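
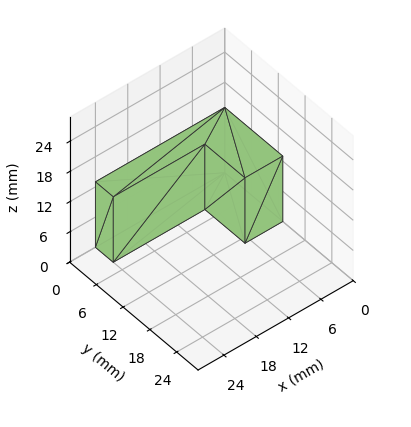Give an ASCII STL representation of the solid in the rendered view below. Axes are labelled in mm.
Reading the render: the shape is an L-shaped prism: outer 24 × 13 mm, arm thicknesses ≈ 4 mm (horizontal) and 7 mm (vertical), extruded 13 mm in z (dimensions read to the nearest mm from the axis ticks). For the STL, each face is triangulated and given an outward normal.

solid part
  facet normal 0.0000 0.0000 -1.0000
    outer loop
      vertex 24.00 4.00 0.00
      vertex 24.00 0.00 0.00
      vertex 0.00 0.00 0.00
    endloop
  endfacet
  facet normal 0.0000 0.0000 -1.0000
    outer loop
      vertex 7.00 4.00 0.00
      vertex 24.00 4.00 0.00
      vertex 0.00 0.00 0.00
    endloop
  endfacet
  facet normal 0.0000 0.0000 -1.0000
    outer loop
      vertex 7.00 13.00 0.00
      vertex 7.00 4.00 0.00
      vertex 0.00 0.00 0.00
    endloop
  endfacet
  facet normal 0.0000 0.0000 -1.0000
    outer loop
      vertex 0.00 13.00 0.00
      vertex 7.00 13.00 0.00
      vertex 0.00 0.00 0.00
    endloop
  endfacet
  facet normal 0.0000 0.0000 1.0000
    outer loop
      vertex 0.00 0.00 13.00
      vertex 24.00 0.00 13.00
      vertex 24.00 4.00 13.00
    endloop
  endfacet
  facet normal 0.0000 0.0000 1.0000
    outer loop
      vertex 0.00 0.00 13.00
      vertex 24.00 4.00 13.00
      vertex 7.00 4.00 13.00
    endloop
  endfacet
  facet normal 0.0000 0.0000 1.0000
    outer loop
      vertex 0.00 0.00 13.00
      vertex 7.00 4.00 13.00
      vertex 7.00 13.00 13.00
    endloop
  endfacet
  facet normal 0.0000 0.0000 1.0000
    outer loop
      vertex 0.00 0.00 13.00
      vertex 7.00 13.00 13.00
      vertex 0.00 13.00 13.00
    endloop
  endfacet
  facet normal 0.0000 -1.0000 0.0000
    outer loop
      vertex 0.00 0.00 0.00
      vertex 24.00 0.00 0.00
      vertex 24.00 0.00 13.00
    endloop
  endfacet
  facet normal 0.0000 -1.0000 0.0000
    outer loop
      vertex 0.00 0.00 0.00
      vertex 24.00 0.00 13.00
      vertex 0.00 0.00 13.00
    endloop
  endfacet
  facet normal 1.0000 0.0000 0.0000
    outer loop
      vertex 24.00 0.00 0.00
      vertex 24.00 4.00 0.00
      vertex 24.00 4.00 13.00
    endloop
  endfacet
  facet normal 1.0000 0.0000 0.0000
    outer loop
      vertex 24.00 0.00 0.00
      vertex 24.00 4.00 13.00
      vertex 24.00 0.00 13.00
    endloop
  endfacet
  facet normal 0.0000 1.0000 0.0000
    outer loop
      vertex 24.00 4.00 0.00
      vertex 7.00 4.00 0.00
      vertex 7.00 4.00 13.00
    endloop
  endfacet
  facet normal 0.0000 1.0000 0.0000
    outer loop
      vertex 24.00 4.00 0.00
      vertex 7.00 4.00 13.00
      vertex 24.00 4.00 13.00
    endloop
  endfacet
  facet normal 1.0000 0.0000 0.0000
    outer loop
      vertex 7.00 4.00 0.00
      vertex 7.00 13.00 0.00
      vertex 7.00 13.00 13.00
    endloop
  endfacet
  facet normal 1.0000 0.0000 0.0000
    outer loop
      vertex 7.00 4.00 0.00
      vertex 7.00 13.00 13.00
      vertex 7.00 4.00 13.00
    endloop
  endfacet
  facet normal 0.0000 1.0000 0.0000
    outer loop
      vertex 7.00 13.00 0.00
      vertex 0.00 13.00 0.00
      vertex 0.00 13.00 13.00
    endloop
  endfacet
  facet normal 0.0000 1.0000 0.0000
    outer loop
      vertex 7.00 13.00 0.00
      vertex 0.00 13.00 13.00
      vertex 7.00 13.00 13.00
    endloop
  endfacet
  facet normal -1.0000 0.0000 0.0000
    outer loop
      vertex 0.00 13.00 0.00
      vertex 0.00 0.00 0.00
      vertex 0.00 0.00 13.00
    endloop
  endfacet
  facet normal -1.0000 0.0000 0.0000
    outer loop
      vertex 0.00 13.00 0.00
      vertex 0.00 0.00 13.00
      vertex 0.00 13.00 13.00
    endloop
  endfacet
endsolid part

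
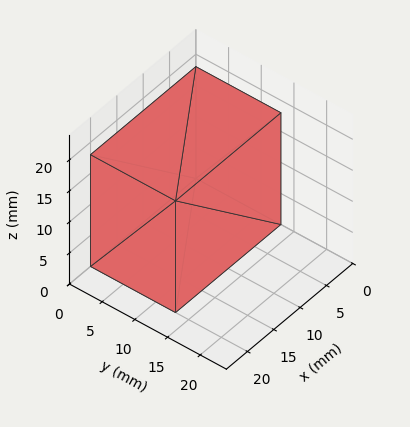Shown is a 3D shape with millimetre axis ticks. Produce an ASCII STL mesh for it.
Reading the render: the shape is a rectangular box, roughly 20 × 13 mm footprint and 18 mm tall (dimensions read to the nearest mm from the axis ticks). For the STL, each face is triangulated and given an outward normal.

solid part
  facet normal 0.0000 0.0000 -1.0000
    outer loop
      vertex 20.00 13.00 0.00
      vertex 20.00 0.00 0.00
      vertex 0.00 0.00 0.00
    endloop
  endfacet
  facet normal 0.0000 0.0000 -1.0000
    outer loop
      vertex 0.00 13.00 0.00
      vertex 20.00 13.00 0.00
      vertex 0.00 0.00 0.00
    endloop
  endfacet
  facet normal 0.0000 0.0000 1.0000
    outer loop
      vertex 0.00 0.00 18.00
      vertex 20.00 0.00 18.00
      vertex 20.00 13.00 18.00
    endloop
  endfacet
  facet normal 0.0000 0.0000 1.0000
    outer loop
      vertex 0.00 0.00 18.00
      vertex 20.00 13.00 18.00
      vertex 0.00 13.00 18.00
    endloop
  endfacet
  facet normal 0.0000 -1.0000 0.0000
    outer loop
      vertex 0.00 0.00 0.00
      vertex 20.00 0.00 0.00
      vertex 20.00 0.00 18.00
    endloop
  endfacet
  facet normal 0.0000 -1.0000 0.0000
    outer loop
      vertex 0.00 0.00 0.00
      vertex 20.00 0.00 18.00
      vertex 0.00 0.00 18.00
    endloop
  endfacet
  facet normal 0.0000 1.0000 0.0000
    outer loop
      vertex 20.00 13.00 18.00
      vertex 20.00 13.00 0.00
      vertex 0.00 13.00 0.00
    endloop
  endfacet
  facet normal 0.0000 1.0000 0.0000
    outer loop
      vertex 0.00 13.00 18.00
      vertex 20.00 13.00 18.00
      vertex 0.00 13.00 0.00
    endloop
  endfacet
  facet normal -1.0000 0.0000 0.0000
    outer loop
      vertex 0.00 13.00 18.00
      vertex 0.00 13.00 0.00
      vertex 0.00 0.00 0.00
    endloop
  endfacet
  facet normal -1.0000 0.0000 0.0000
    outer loop
      vertex 0.00 0.00 18.00
      vertex 0.00 13.00 18.00
      vertex 0.00 0.00 0.00
    endloop
  endfacet
  facet normal 1.0000 0.0000 0.0000
    outer loop
      vertex 20.00 0.00 0.00
      vertex 20.00 13.00 0.00
      vertex 20.00 13.00 18.00
    endloop
  endfacet
  facet normal 1.0000 0.0000 0.0000
    outer loop
      vertex 20.00 0.00 0.00
      vertex 20.00 13.00 18.00
      vertex 20.00 0.00 18.00
    endloop
  endfacet
endsolid part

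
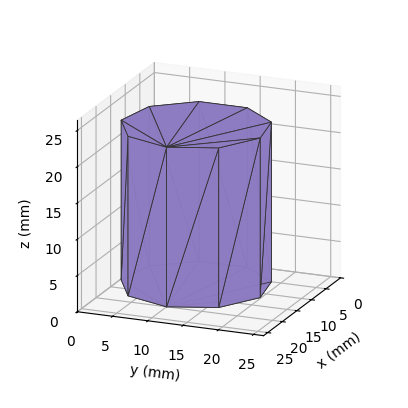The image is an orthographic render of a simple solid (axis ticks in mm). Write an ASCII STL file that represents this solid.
Reading the render: the shape is a regular 9-sided prism (a cylinder approximated with 9 flat sides), circumscribed radius ≈ 10 mm, height ≈ 22 mm (dimensions read to the nearest mm from the axis ticks). For the STL, each face is triangulated and given an outward normal.

solid part
  facet normal 0.0000 0.0000 -1.0000
    outer loop
      vertex 11.74 19.85 0.00
      vertex 17.66 16.43 0.00
      vertex 20.00 10.00 0.00
    endloop
  endfacet
  facet normal 0.0000 0.0000 -1.0000
    outer loop
      vertex 5.00 18.66 0.00
      vertex 11.74 19.85 0.00
      vertex 20.00 10.00 0.00
    endloop
  endfacet
  facet normal 0.0000 0.0000 -1.0000
    outer loop
      vertex 0.60 13.42 0.00
      vertex 5.00 18.66 0.00
      vertex 20.00 10.00 0.00
    endloop
  endfacet
  facet normal 0.0000 0.0000 -1.0000
    outer loop
      vertex 0.60 6.58 0.00
      vertex 0.60 13.42 0.00
      vertex 20.00 10.00 0.00
    endloop
  endfacet
  facet normal 0.0000 0.0000 -1.0000
    outer loop
      vertex 5.00 1.34 0.00
      vertex 0.60 6.58 0.00
      vertex 20.00 10.00 0.00
    endloop
  endfacet
  facet normal 0.0000 0.0000 -1.0000
    outer loop
      vertex 11.74 0.15 0.00
      vertex 5.00 1.34 0.00
      vertex 20.00 10.00 0.00
    endloop
  endfacet
  facet normal 0.0000 0.0000 -1.0000
    outer loop
      vertex 17.66 3.57 0.00
      vertex 11.74 0.15 0.00
      vertex 20.00 10.00 0.00
    endloop
  endfacet
  facet normal 0.0000 0.0000 1.0000
    outer loop
      vertex 20.00 10.00 22.00
      vertex 17.66 16.43 22.00
      vertex 11.74 19.85 22.00
    endloop
  endfacet
  facet normal 0.0000 0.0000 1.0000
    outer loop
      vertex 20.00 10.00 22.00
      vertex 11.74 19.85 22.00
      vertex 5.00 18.66 22.00
    endloop
  endfacet
  facet normal 0.0000 0.0000 1.0000
    outer loop
      vertex 20.00 10.00 22.00
      vertex 5.00 18.66 22.00
      vertex 0.60 13.42 22.00
    endloop
  endfacet
  facet normal 0.0000 0.0000 1.0000
    outer loop
      vertex 20.00 10.00 22.00
      vertex 0.60 13.42 22.00
      vertex 0.60 6.58 22.00
    endloop
  endfacet
  facet normal 0.0000 0.0000 1.0000
    outer loop
      vertex 20.00 10.00 22.00
      vertex 0.60 6.58 22.00
      vertex 5.00 1.34 22.00
    endloop
  endfacet
  facet normal 0.0000 0.0000 1.0000
    outer loop
      vertex 20.00 10.00 22.00
      vertex 5.00 1.34 22.00
      vertex 11.74 0.15 22.00
    endloop
  endfacet
  facet normal 0.0000 0.0000 1.0000
    outer loop
      vertex 20.00 10.00 22.00
      vertex 11.74 0.15 22.00
      vertex 17.66 3.57 22.00
    endloop
  endfacet
  facet normal 0.9397 0.3420 0.0000
    outer loop
      vertex 20.00 10.00 0.00
      vertex 17.66 16.43 0.00
      vertex 17.66 16.43 22.00
    endloop
  endfacet
  facet normal 0.9397 0.3420 0.0000
    outer loop
      vertex 20.00 10.00 0.00
      vertex 17.66 16.43 22.00
      vertex 20.00 10.00 22.00
    endloop
  endfacet
  facet normal 0.5002 0.8659 0.0000
    outer loop
      vertex 17.66 16.43 0.00
      vertex 11.74 19.85 0.00
      vertex 11.74 19.85 22.00
    endloop
  endfacet
  facet normal 0.5002 0.8659 0.0000
    outer loop
      vertex 17.66 16.43 0.00
      vertex 11.74 19.85 22.00
      vertex 17.66 16.43 22.00
    endloop
  endfacet
  facet normal -0.1739 0.9848 0.0000
    outer loop
      vertex 11.74 19.85 0.00
      vertex 5.00 18.66 0.00
      vertex 5.00 18.66 22.00
    endloop
  endfacet
  facet normal -0.1739 0.9848 0.0000
    outer loop
      vertex 11.74 19.85 0.00
      vertex 5.00 18.66 22.00
      vertex 11.74 19.85 22.00
    endloop
  endfacet
  facet normal -0.7658 0.6431 0.0000
    outer loop
      vertex 5.00 18.66 0.00
      vertex 0.60 13.42 0.00
      vertex 0.60 13.42 22.00
    endloop
  endfacet
  facet normal -0.7658 0.6431 0.0000
    outer loop
      vertex 5.00 18.66 0.00
      vertex 0.60 13.42 22.00
      vertex 5.00 18.66 22.00
    endloop
  endfacet
  facet normal -1.0000 0.0000 0.0000
    outer loop
      vertex 0.60 13.42 0.00
      vertex 0.60 6.58 0.00
      vertex 0.60 6.58 22.00
    endloop
  endfacet
  facet normal -1.0000 0.0000 0.0000
    outer loop
      vertex 0.60 13.42 0.00
      vertex 0.60 6.58 22.00
      vertex 0.60 13.42 22.00
    endloop
  endfacet
  facet normal -0.7658 -0.6431 0.0000
    outer loop
      vertex 0.60 6.58 0.00
      vertex 5.00 1.34 0.00
      vertex 5.00 1.34 22.00
    endloop
  endfacet
  facet normal -0.7658 -0.6431 0.0000
    outer loop
      vertex 0.60 6.58 0.00
      vertex 5.00 1.34 22.00
      vertex 0.60 6.58 22.00
    endloop
  endfacet
  facet normal -0.1739 -0.9848 0.0000
    outer loop
      vertex 5.00 1.34 0.00
      vertex 11.74 0.15 0.00
      vertex 11.74 0.15 22.00
    endloop
  endfacet
  facet normal -0.1739 -0.9848 0.0000
    outer loop
      vertex 5.00 1.34 0.00
      vertex 11.74 0.15 22.00
      vertex 5.00 1.34 22.00
    endloop
  endfacet
  facet normal 0.5002 -0.8659 0.0000
    outer loop
      vertex 11.74 0.15 0.00
      vertex 17.66 3.57 0.00
      vertex 17.66 3.57 22.00
    endloop
  endfacet
  facet normal 0.5002 -0.8659 0.0000
    outer loop
      vertex 11.74 0.15 0.00
      vertex 17.66 3.57 22.00
      vertex 11.74 0.15 22.00
    endloop
  endfacet
  facet normal 0.9397 -0.3420 0.0000
    outer loop
      vertex 17.66 3.57 0.00
      vertex 20.00 10.00 0.00
      vertex 20.00 10.00 22.00
    endloop
  endfacet
  facet normal 0.9397 -0.3420 0.0000
    outer loop
      vertex 17.66 3.57 0.00
      vertex 20.00 10.00 22.00
      vertex 17.66 3.57 22.00
    endloop
  endfacet
endsolid part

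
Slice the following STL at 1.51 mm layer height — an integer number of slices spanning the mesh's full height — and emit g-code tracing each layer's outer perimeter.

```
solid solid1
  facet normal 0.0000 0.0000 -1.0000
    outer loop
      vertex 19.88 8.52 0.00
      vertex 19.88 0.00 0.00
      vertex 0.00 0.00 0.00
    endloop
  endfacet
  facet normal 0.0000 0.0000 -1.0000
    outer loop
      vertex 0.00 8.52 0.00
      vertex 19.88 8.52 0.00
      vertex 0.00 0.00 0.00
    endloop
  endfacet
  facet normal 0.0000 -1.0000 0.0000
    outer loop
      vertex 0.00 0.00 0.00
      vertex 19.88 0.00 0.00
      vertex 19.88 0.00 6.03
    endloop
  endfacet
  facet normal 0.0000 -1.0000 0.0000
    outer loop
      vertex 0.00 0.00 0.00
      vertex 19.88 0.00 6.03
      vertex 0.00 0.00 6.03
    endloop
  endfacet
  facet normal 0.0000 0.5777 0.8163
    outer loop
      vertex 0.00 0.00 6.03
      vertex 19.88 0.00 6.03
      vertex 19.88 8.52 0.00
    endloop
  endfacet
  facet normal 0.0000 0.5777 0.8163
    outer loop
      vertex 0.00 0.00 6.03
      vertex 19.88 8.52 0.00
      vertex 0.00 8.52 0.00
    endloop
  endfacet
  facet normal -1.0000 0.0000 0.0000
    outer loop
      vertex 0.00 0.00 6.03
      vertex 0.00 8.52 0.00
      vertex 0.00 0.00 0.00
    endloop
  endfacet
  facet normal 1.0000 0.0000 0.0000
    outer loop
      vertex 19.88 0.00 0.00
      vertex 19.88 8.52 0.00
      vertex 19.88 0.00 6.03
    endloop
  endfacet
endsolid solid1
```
; perimeter-only toolpath
G21 ; units = mm
G90 ; absolute positioning
G28 ; home
; layer 1
G0 Z1.51
G0 X0.00 Y0.00
G1 X19.88 Y0.00
G1 X19.88 Y6.39
G1 X0.00 Y6.39
G1 X0.00 Y0.00
; layer 2
G0 Z3.02
G0 X0.00 Y0.00
G1 X19.88 Y0.00
G1 X19.88 Y4.26
G1 X0.00 Y4.26
G1 X0.00 Y0.00
; layer 3
G0 Z4.52
G0 X0.00 Y0.00
G1 X19.88 Y0.00
G1 X19.88 Y2.13
G1 X0.00 Y2.13
G1 X0.00 Y0.00
M2 ; end

The solid is a wedge (ramp): 19.9 × 8.52 mm base, rising to 6.03 mm along the y=0 edge and sloping linearly to z=0 at y=8.52. Slicing at Δz = 1.51 mm — 4 equal slices spanning the solid's height, so layer i sits at z = i·h/4 — gives 3 non-empty perimeters. Each is a 4-segment closed polygon; G0 lifts to the layer z and rapids to the start vertex, then G1 traces the edges. The cross-section shrinks linearly with z (the slice at the apex is degenerate and omitted).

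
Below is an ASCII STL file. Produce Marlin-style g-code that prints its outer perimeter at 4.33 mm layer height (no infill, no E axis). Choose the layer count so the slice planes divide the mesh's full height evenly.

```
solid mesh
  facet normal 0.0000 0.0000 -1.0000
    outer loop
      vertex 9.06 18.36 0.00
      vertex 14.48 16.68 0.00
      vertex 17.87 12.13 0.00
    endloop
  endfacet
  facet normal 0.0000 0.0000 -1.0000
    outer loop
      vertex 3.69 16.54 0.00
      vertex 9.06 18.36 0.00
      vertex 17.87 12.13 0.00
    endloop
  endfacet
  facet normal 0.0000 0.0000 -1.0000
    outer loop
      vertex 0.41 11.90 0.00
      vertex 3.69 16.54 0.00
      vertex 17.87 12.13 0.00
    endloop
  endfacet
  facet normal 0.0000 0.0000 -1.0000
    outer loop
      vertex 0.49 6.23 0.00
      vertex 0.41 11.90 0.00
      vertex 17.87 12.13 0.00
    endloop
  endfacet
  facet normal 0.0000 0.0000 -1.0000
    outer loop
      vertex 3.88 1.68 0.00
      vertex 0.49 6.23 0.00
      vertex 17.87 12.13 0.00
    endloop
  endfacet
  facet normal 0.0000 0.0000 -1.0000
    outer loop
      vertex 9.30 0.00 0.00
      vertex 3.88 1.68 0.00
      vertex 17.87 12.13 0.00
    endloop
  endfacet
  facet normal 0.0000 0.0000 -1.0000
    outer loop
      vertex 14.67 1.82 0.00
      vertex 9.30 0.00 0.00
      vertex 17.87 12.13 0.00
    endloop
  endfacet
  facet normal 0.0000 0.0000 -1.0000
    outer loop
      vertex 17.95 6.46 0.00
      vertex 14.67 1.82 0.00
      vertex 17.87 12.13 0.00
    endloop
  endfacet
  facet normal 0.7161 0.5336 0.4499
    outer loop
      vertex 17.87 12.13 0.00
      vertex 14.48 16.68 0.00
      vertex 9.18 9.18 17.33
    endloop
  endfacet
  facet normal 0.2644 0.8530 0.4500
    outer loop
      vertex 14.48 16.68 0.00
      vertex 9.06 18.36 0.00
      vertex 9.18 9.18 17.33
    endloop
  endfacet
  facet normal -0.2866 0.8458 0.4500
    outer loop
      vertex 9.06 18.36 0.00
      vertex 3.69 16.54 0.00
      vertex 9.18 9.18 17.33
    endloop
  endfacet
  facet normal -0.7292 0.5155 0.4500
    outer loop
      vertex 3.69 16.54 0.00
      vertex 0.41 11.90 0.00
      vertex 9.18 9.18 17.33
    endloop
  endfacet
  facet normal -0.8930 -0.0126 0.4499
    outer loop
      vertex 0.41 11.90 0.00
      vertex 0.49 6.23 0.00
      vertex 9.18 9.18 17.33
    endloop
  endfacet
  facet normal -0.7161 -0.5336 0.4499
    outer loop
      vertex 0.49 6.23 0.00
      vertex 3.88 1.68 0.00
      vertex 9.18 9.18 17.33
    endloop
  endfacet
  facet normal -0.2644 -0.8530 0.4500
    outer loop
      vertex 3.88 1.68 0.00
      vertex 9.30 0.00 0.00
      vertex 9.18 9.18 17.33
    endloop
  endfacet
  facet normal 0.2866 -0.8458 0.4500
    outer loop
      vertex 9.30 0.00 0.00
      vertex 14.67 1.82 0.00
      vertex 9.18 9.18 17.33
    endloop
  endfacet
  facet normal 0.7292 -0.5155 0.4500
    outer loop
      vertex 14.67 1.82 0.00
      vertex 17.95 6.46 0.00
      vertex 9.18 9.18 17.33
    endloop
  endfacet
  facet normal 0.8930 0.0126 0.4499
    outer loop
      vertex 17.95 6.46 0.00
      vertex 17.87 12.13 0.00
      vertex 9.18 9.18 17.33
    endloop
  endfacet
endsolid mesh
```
; perimeter-only toolpath
G21 ; units = mm
G90 ; absolute positioning
G28 ; home
; layer 1
G0 Z4.33
G0 X15.70 Y11.39
G1 X13.15 Y14.80
G1 X9.09 Y16.06
G1 X5.06 Y14.70
G1 X2.60 Y11.22
G1 X2.66 Y6.97
G1 X5.21 Y3.55
G1 X9.27 Y2.29
G1 X13.30 Y3.66
G1 X15.76 Y7.14
G1 X15.70 Y11.39
; layer 2
G0 Z8.66
G0 X13.53 Y10.66
G1 X11.83 Y12.93
G1 X9.12 Y13.77
G1 X6.43 Y12.86
G1 X4.79 Y10.54
G1 X4.83 Y7.71
G1 X6.53 Y5.43
G1 X9.24 Y4.59
G1 X11.93 Y5.50
G1 X13.56 Y7.82
G1 X13.53 Y10.66
; layer 3
G0 Z13.00
G0 X11.35 Y9.92
G1 X10.50 Y11.05
G1 X9.15 Y11.47
G1 X7.81 Y11.02
G1 X6.99 Y9.86
G1 X7.01 Y8.44
G1 X7.85 Y7.30
G1 X9.21 Y6.88
G1 X10.55 Y7.34
G1 X11.37 Y8.50
G1 X11.35 Y9.92
M2 ; end

The solid is a regular 10-sided pyramid, base circumscribed radius ≈ 9.18 mm, apex at z ≈ 17.3 mm. Slicing at Δz = 4.33 mm — 4 equal slices spanning the solid's height, so layer i sits at z = i·h/4 — gives 3 non-empty perimeters. Each is a 10-segment closed polygon; G0 lifts to the layer z and rapids to the start vertex, then G1 traces the edges. The cross-section shrinks linearly with z (the slice at the apex is degenerate and omitted).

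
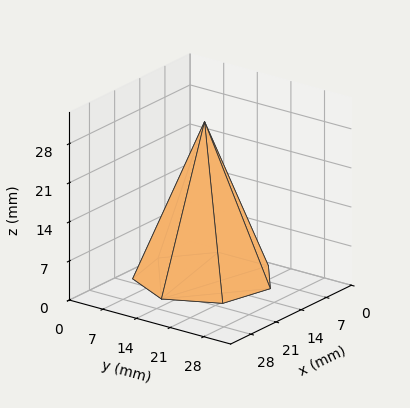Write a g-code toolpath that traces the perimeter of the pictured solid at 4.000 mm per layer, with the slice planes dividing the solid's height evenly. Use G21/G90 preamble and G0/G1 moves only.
Reading the render: the shape is a regular 7-sided pyramid, base circumscribed radius ≈ 12 mm, apex at z ≈ 28 mm (dimensions read to the nearest mm from the axis ticks). For the g-code, the solid's height is divided into equal slices at the stated Δz and each level perimeter traced with G1 moves after a G0 lift.

; perimeter-only toolpath
G21 ; units = mm
G90 ; absolute positioning
G28 ; home
; layer 1
G0 Z4.000
G0 X22.286 Y12.000
G1 X18.413 Y20.042
G1 X9.711 Y22.028
G1 X2.733 Y16.463
G1 X2.733 Y7.537
G1 X9.711 Y1.972
G1 X18.413 Y3.958
G1 X22.286 Y12.000
; layer 2
G0 Z8.000
G0 X20.571 Y12.000
G1 X17.344 Y18.701
G1 X10.093 Y20.356
G1 X4.277 Y15.719
G1 X4.277 Y8.281
G1 X10.093 Y3.644
G1 X17.344 Y5.299
G1 X20.571 Y12.000
; layer 3
G0 Z12.000
G0 X18.857 Y12.000
G1 X16.275 Y17.361
G1 X10.474 Y18.685
G1 X5.822 Y14.975
G1 X5.822 Y9.025
G1 X10.474 Y5.315
G1 X16.275 Y6.639
G1 X18.857 Y12.000
; layer 4
G0 Z16.000
G0 X17.143 Y12.000
G1 X15.207 Y16.021
G1 X10.856 Y17.014
G1 X7.366 Y14.232
G1 X7.366 Y9.768
G1 X10.856 Y6.986
G1 X15.207 Y7.979
G1 X17.143 Y12.000
; layer 5
G0 Z20.000
G0 X15.429 Y12.000
G1 X14.138 Y14.681
G1 X11.237 Y15.343
G1 X8.911 Y13.488
G1 X8.911 Y10.512
G1 X11.237 Y8.657
G1 X14.138 Y9.319
G1 X15.429 Y12.000
; layer 6
G0 Z24.000
G0 X13.714 Y12.000
G1 X13.069 Y13.340
G1 X11.619 Y13.671
G1 X10.455 Y12.744
G1 X10.455 Y11.256
G1 X11.619 Y10.329
G1 X13.069 Y10.660
G1 X13.714 Y12.000
M2 ; end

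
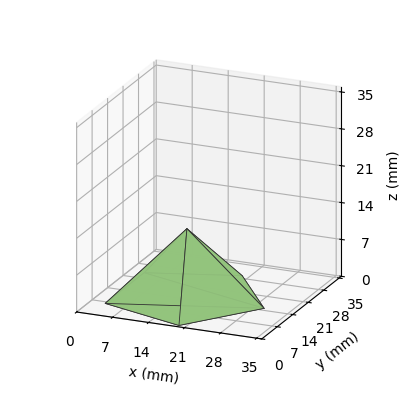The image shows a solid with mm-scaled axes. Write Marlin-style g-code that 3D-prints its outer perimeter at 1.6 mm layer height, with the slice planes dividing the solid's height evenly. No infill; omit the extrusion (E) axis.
Reading the render: the shape is a regular 5-sided pyramid, base circumscribed radius ≈ 15 mm, apex at z ≈ 13 mm (dimensions read to the nearest mm from the axis ticks). For the g-code, the solid's height is divided into equal slices at the stated Δz and each level perimeter traced with G1 moves after a G0 lift.

; perimeter-only toolpath
G21 ; units = mm
G90 ; absolute positioning
G28 ; home
; layer 1
G0 Z1.6
G0 X28.1 Y15.0
G1 X19.0 Y27.5
G1 X4.4 Y22.7
G1 X4.4 Y7.3
G1 X19.0 Y2.5
G1 X28.1 Y15.0
; layer 2
G0 Z3.2
G0 X26.2 Y15.0
G1 X18.5 Y25.7
G1 X5.9 Y21.6
G1 X5.9 Y8.4
G1 X18.5 Y4.3
G1 X26.2 Y15.0
; layer 3
G0 Z4.9
G0 X24.4 Y15.0
G1 X17.9 Y23.9
G1 X7.4 Y20.5
G1 X7.4 Y9.5
G1 X17.9 Y6.1
G1 X24.4 Y15.0
; layer 4
G0 Z6.5
G0 X22.5 Y15.0
G1 X17.3 Y22.1
G1 X8.9 Y19.4
G1 X8.9 Y10.6
G1 X17.3 Y7.8
G1 X22.5 Y15.0
; layer 5
G0 Z8.1
G0 X20.6 Y15.0
G1 X16.7 Y20.4
G1 X10.5 Y18.3
G1 X10.5 Y11.7
G1 X16.7 Y9.6
G1 X20.6 Y15.0
; layer 6
G0 Z9.8
G0 X18.8 Y15.0
G1 X16.1 Y18.6
G1 X12.0 Y17.2
G1 X12.0 Y12.8
G1 X16.1 Y11.4
G1 X18.8 Y15.0
; layer 7
G0 Z11.4
G0 X16.9 Y15.0
G1 X15.6 Y16.8
G1 X13.5 Y16.1
G1 X13.5 Y13.9
G1 X15.6 Y13.2
G1 X16.9 Y15.0
M2 ; end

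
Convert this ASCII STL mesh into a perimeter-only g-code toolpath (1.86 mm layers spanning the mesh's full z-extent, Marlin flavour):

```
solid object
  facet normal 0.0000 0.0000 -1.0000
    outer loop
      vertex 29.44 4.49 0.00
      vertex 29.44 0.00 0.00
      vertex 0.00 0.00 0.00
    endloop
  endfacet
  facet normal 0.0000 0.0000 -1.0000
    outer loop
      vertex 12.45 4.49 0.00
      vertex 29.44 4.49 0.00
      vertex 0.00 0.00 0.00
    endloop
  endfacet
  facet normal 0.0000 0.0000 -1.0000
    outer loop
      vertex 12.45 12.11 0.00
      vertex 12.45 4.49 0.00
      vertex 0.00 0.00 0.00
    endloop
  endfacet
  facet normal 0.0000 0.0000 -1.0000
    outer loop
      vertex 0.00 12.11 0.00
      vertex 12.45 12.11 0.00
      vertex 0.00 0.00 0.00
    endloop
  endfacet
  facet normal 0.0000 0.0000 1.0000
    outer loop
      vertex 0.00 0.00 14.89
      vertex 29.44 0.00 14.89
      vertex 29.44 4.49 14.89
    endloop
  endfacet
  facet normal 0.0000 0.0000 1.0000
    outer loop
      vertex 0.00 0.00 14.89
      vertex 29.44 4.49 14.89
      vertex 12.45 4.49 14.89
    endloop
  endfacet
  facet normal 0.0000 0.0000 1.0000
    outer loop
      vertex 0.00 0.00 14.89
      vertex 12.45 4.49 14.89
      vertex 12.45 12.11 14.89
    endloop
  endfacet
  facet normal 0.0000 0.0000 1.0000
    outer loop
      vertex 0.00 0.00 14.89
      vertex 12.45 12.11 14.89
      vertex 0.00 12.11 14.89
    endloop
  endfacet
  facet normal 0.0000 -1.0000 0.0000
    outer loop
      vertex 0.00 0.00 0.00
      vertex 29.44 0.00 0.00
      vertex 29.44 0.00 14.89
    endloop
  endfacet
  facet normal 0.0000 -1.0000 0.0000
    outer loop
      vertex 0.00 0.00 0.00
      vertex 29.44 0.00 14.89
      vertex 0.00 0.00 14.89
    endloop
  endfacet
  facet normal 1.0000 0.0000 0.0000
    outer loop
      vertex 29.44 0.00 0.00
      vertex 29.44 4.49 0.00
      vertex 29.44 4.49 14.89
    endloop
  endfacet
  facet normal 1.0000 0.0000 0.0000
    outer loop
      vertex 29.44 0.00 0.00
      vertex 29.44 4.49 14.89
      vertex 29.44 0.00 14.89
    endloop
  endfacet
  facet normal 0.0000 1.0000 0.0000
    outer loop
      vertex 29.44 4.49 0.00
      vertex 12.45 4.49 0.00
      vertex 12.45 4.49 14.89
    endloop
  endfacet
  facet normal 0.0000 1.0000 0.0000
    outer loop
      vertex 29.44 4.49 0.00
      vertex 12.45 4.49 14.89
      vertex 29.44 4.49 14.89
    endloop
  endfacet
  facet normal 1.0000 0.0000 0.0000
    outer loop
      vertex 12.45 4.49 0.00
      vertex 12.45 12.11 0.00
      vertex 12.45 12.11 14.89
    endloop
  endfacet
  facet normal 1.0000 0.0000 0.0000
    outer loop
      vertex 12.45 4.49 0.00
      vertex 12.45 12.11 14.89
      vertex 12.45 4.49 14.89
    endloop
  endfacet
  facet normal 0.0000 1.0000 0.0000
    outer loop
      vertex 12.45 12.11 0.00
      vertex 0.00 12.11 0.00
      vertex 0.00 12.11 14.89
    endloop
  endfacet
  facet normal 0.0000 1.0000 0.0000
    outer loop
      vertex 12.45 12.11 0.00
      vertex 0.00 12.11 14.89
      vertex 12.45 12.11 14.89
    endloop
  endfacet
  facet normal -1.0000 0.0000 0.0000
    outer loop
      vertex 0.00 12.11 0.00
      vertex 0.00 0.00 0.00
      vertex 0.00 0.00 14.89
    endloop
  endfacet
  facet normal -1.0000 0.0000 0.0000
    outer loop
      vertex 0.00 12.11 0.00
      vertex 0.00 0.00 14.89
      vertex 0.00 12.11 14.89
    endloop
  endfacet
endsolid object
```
; perimeter-only toolpath
G21 ; units = mm
G90 ; absolute positioning
G28 ; home
; layer 1
G0 Z1.86
G0 X0.00 Y0.00
G1 X29.44 Y0.00
G1 X29.44 Y4.49
G1 X12.45 Y4.49
G1 X12.45 Y12.11
G1 X0.00 Y12.11
G1 X0.00 Y0.00
; layer 2
G0 Z3.72
G0 X0.00 Y0.00
G1 X29.44 Y0.00
G1 X29.44 Y4.49
G1 X12.45 Y4.49
G1 X12.45 Y12.11
G1 X0.00 Y12.11
G1 X0.00 Y0.00
; layer 3
G0 Z5.58
G0 X0.00 Y0.00
G1 X29.44 Y0.00
G1 X29.44 Y4.49
G1 X12.45 Y4.49
G1 X12.45 Y12.11
G1 X0.00 Y12.11
G1 X0.00 Y0.00
; layer 4
G0 Z7.45
G0 X0.00 Y0.00
G1 X29.44 Y0.00
G1 X29.44 Y4.49
G1 X12.45 Y4.49
G1 X12.45 Y12.11
G1 X0.00 Y12.11
G1 X0.00 Y0.00
; layer 5
G0 Z9.31
G0 X0.00 Y0.00
G1 X29.44 Y0.00
G1 X29.44 Y4.49
G1 X12.45 Y4.49
G1 X12.45 Y12.11
G1 X0.00 Y12.11
G1 X0.00 Y0.00
; layer 6
G0 Z11.17
G0 X0.00 Y0.00
G1 X29.44 Y0.00
G1 X29.44 Y4.49
G1 X12.45 Y4.49
G1 X12.45 Y12.11
G1 X0.00 Y12.11
G1 X0.00 Y0.00
; layer 7
G0 Z13.03
G0 X0.00 Y0.00
G1 X29.44 Y0.00
G1 X29.44 Y4.49
G1 X12.45 Y4.49
G1 X12.45 Y12.11
G1 X0.00 Y12.11
G1 X0.00 Y0.00
; layer 8
G0 Z14.89
G0 X0.00 Y0.00
G1 X29.44 Y0.00
G1 X29.44 Y4.49
G1 X12.45 Y4.49
G1 X12.45 Y12.11
G1 X0.00 Y12.11
G1 X0.00 Y0.00
M2 ; end

The solid is an L-shaped prism: outer 29.4 × 12.1 mm, arm thicknesses ≈ 4.49 mm (horizontal) and 12.4 mm (vertical), extruded 14.9 mm in z. Slicing at Δz = 1.86 mm — 8 equal slices spanning the solid's height, so layer i sits at z = i·h/8 — gives 8 non-empty perimeters. Each is a 6-segment closed polygon; G0 lifts to the layer z and rapids to the start vertex, then G1 traces the edges.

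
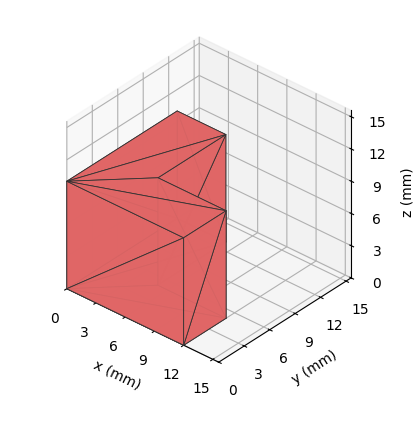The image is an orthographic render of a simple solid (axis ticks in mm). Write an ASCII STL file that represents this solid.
Reading the render: the shape is an L-shaped prism: outer 12 × 13 mm, arm thicknesses ≈ 5 mm (horizontal) and 5 mm (vertical), extruded 10 mm in z (dimensions read to the nearest mm from the axis ticks). For the STL, each face is triangulated and given an outward normal.

solid part
  facet normal 0.0000 0.0000 -1.0000
    outer loop
      vertex 12.000 5.000 0.000
      vertex 12.000 0.000 0.000
      vertex 0.000 0.000 0.000
    endloop
  endfacet
  facet normal 0.0000 0.0000 -1.0000
    outer loop
      vertex 5.000 5.000 0.000
      vertex 12.000 5.000 0.000
      vertex 0.000 0.000 0.000
    endloop
  endfacet
  facet normal 0.0000 0.0000 -1.0000
    outer loop
      vertex 5.000 13.000 0.000
      vertex 5.000 5.000 0.000
      vertex 0.000 0.000 0.000
    endloop
  endfacet
  facet normal 0.0000 0.0000 -1.0000
    outer loop
      vertex 0.000 13.000 0.000
      vertex 5.000 13.000 0.000
      vertex 0.000 0.000 0.000
    endloop
  endfacet
  facet normal 0.0000 0.0000 1.0000
    outer loop
      vertex 0.000 0.000 10.000
      vertex 12.000 0.000 10.000
      vertex 12.000 5.000 10.000
    endloop
  endfacet
  facet normal 0.0000 0.0000 1.0000
    outer loop
      vertex 0.000 0.000 10.000
      vertex 12.000 5.000 10.000
      vertex 5.000 5.000 10.000
    endloop
  endfacet
  facet normal 0.0000 0.0000 1.0000
    outer loop
      vertex 0.000 0.000 10.000
      vertex 5.000 5.000 10.000
      vertex 5.000 13.000 10.000
    endloop
  endfacet
  facet normal 0.0000 0.0000 1.0000
    outer loop
      vertex 0.000 0.000 10.000
      vertex 5.000 13.000 10.000
      vertex 0.000 13.000 10.000
    endloop
  endfacet
  facet normal 0.0000 -1.0000 0.0000
    outer loop
      vertex 0.000 0.000 0.000
      vertex 12.000 0.000 0.000
      vertex 12.000 0.000 10.000
    endloop
  endfacet
  facet normal 0.0000 -1.0000 0.0000
    outer loop
      vertex 0.000 0.000 0.000
      vertex 12.000 0.000 10.000
      vertex 0.000 0.000 10.000
    endloop
  endfacet
  facet normal 1.0000 0.0000 0.0000
    outer loop
      vertex 12.000 0.000 0.000
      vertex 12.000 5.000 0.000
      vertex 12.000 5.000 10.000
    endloop
  endfacet
  facet normal 1.0000 0.0000 0.0000
    outer loop
      vertex 12.000 0.000 0.000
      vertex 12.000 5.000 10.000
      vertex 12.000 0.000 10.000
    endloop
  endfacet
  facet normal 0.0000 1.0000 0.0000
    outer loop
      vertex 12.000 5.000 0.000
      vertex 5.000 5.000 0.000
      vertex 5.000 5.000 10.000
    endloop
  endfacet
  facet normal 0.0000 1.0000 0.0000
    outer loop
      vertex 12.000 5.000 0.000
      vertex 5.000 5.000 10.000
      vertex 12.000 5.000 10.000
    endloop
  endfacet
  facet normal 1.0000 0.0000 0.0000
    outer loop
      vertex 5.000 5.000 0.000
      vertex 5.000 13.000 0.000
      vertex 5.000 13.000 10.000
    endloop
  endfacet
  facet normal 1.0000 0.0000 0.0000
    outer loop
      vertex 5.000 5.000 0.000
      vertex 5.000 13.000 10.000
      vertex 5.000 5.000 10.000
    endloop
  endfacet
  facet normal 0.0000 1.0000 0.0000
    outer loop
      vertex 5.000 13.000 0.000
      vertex 0.000 13.000 0.000
      vertex 0.000 13.000 10.000
    endloop
  endfacet
  facet normal 0.0000 1.0000 0.0000
    outer loop
      vertex 5.000 13.000 0.000
      vertex 0.000 13.000 10.000
      vertex 5.000 13.000 10.000
    endloop
  endfacet
  facet normal -1.0000 0.0000 0.0000
    outer loop
      vertex 0.000 13.000 0.000
      vertex 0.000 0.000 0.000
      vertex 0.000 0.000 10.000
    endloop
  endfacet
  facet normal -1.0000 0.0000 0.0000
    outer loop
      vertex 0.000 13.000 0.000
      vertex 0.000 0.000 10.000
      vertex 0.000 13.000 10.000
    endloop
  endfacet
endsolid part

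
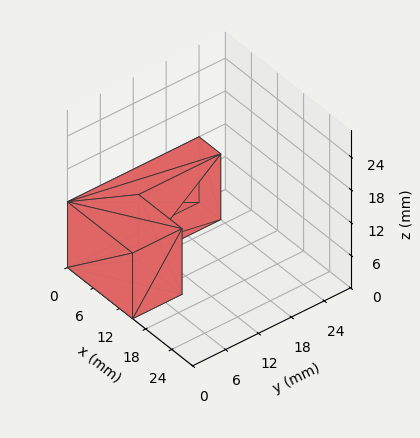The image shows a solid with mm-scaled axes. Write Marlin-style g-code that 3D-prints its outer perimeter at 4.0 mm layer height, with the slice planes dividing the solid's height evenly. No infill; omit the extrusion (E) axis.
Reading the render: the shape is an L-shaped prism: outer 15 × 24 mm, arm thicknesses ≈ 9 mm (horizontal) and 5 mm (vertical), extruded 12 mm in z (dimensions read to the nearest mm from the axis ticks). For the g-code, the solid's height is divided into equal slices at the stated Δz and each level perimeter traced with G1 moves after a G0 lift.

; perimeter-only toolpath
G21 ; units = mm
G90 ; absolute positioning
G28 ; home
; layer 1
G0 Z4.0
G0 X0.0 Y0.0
G1 X15.0 Y0.0
G1 X15.0 Y9.0
G1 X5.0 Y9.0
G1 X5.0 Y24.0
G1 X0.0 Y24.0
G1 X0.0 Y0.0
; layer 2
G0 Z8.0
G0 X0.0 Y0.0
G1 X15.0 Y0.0
G1 X15.0 Y9.0
G1 X5.0 Y9.0
G1 X5.0 Y24.0
G1 X0.0 Y24.0
G1 X0.0 Y0.0
; layer 3
G0 Z12.0
G0 X0.0 Y0.0
G1 X15.0 Y0.0
G1 X15.0 Y9.0
G1 X5.0 Y9.0
G1 X5.0 Y24.0
G1 X0.0 Y24.0
G1 X0.0 Y0.0
M2 ; end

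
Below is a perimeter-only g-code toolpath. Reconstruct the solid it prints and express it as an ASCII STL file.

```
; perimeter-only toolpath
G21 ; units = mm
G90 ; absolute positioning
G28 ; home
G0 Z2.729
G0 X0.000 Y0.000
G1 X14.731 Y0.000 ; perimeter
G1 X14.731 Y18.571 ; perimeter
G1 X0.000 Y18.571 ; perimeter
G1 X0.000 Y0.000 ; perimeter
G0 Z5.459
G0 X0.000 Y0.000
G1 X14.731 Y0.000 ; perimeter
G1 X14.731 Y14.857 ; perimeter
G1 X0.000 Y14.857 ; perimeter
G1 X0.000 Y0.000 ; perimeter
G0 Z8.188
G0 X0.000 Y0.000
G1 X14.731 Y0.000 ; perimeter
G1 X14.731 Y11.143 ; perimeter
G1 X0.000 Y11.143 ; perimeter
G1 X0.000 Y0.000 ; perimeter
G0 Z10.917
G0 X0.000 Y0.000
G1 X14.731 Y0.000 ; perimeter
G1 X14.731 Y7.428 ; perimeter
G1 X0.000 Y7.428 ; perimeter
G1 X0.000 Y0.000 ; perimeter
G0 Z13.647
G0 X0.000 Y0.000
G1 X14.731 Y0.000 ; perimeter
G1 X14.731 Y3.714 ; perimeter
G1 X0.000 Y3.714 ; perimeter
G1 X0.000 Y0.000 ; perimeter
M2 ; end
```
solid part
  facet normal 0.0000 0.0000 -1.0000
    outer loop
      vertex 14.731 22.285 0.000
      vertex 14.731 0.000 0.000
      vertex 0.000 0.000 0.000
    endloop
  endfacet
  facet normal 0.0000 0.0000 -1.0000
    outer loop
      vertex 0.000 22.285 0.000
      vertex 14.731 22.285 0.000
      vertex 0.000 0.000 0.000
    endloop
  endfacet
  facet normal 0.0000 -1.0000 0.0000
    outer loop
      vertex 0.000 0.000 0.000
      vertex 14.731 0.000 0.000
      vertex 14.731 0.000 16.376
    endloop
  endfacet
  facet normal 0.0000 -1.0000 0.0000
    outer loop
      vertex 0.000 0.000 0.000
      vertex 14.731 0.000 16.376
      vertex 0.000 0.000 16.376
    endloop
  endfacet
  facet normal 0.0000 0.5922 0.8058
    outer loop
      vertex 0.000 0.000 16.376
      vertex 14.731 0.000 16.376
      vertex 14.731 22.285 0.000
    endloop
  endfacet
  facet normal 0.0000 0.5922 0.8058
    outer loop
      vertex 0.000 0.000 16.376
      vertex 14.731 22.285 0.000
      vertex 0.000 22.285 0.000
    endloop
  endfacet
  facet normal -1.0000 0.0000 0.0000
    outer loop
      vertex 0.000 0.000 16.376
      vertex 0.000 22.285 0.000
      vertex 0.000 0.000 0.000
    endloop
  endfacet
  facet normal 1.0000 0.0000 0.0000
    outer loop
      vertex 14.731 0.000 0.000
      vertex 14.731 22.285 0.000
      vertex 14.731 0.000 16.376
    endloop
  endfacet
endsolid part

The G0 Z moves step by Δz≈2.729 mm. The G1 loops shrink linearly with z, so the solid tapers from its base footprint up to z≈16.4. Closing with a flat bottom cap and the tapered top and triangulating gives 8 facets — a wedge (ramp): 14.7 × 22.3 mm base, rising to 16.4 mm along the y=0 edge and sloping linearly to z=0 at y=22.3.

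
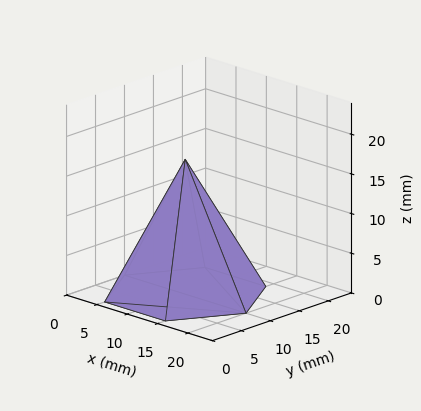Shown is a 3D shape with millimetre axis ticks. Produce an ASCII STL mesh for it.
Reading the render: the shape is a regular 6-sided pyramid, base circumscribed radius ≈ 10 mm, apex at z ≈ 17 mm (dimensions read to the nearest mm from the axis ticks). For the STL, each face is triangulated and given an outward normal.

solid part
  facet normal 0.0000 0.0000 -1.0000
    outer loop
      vertex 5.000 18.660 0.000
      vertex 15.000 18.660 0.000
      vertex 20.000 10.000 0.000
    endloop
  endfacet
  facet normal 0.0000 0.0000 -1.0000
    outer loop
      vertex 0.000 10.000 0.000
      vertex 5.000 18.660 0.000
      vertex 20.000 10.000 0.000
    endloop
  endfacet
  facet normal 0.0000 0.0000 -1.0000
    outer loop
      vertex 5.000 1.340 0.000
      vertex 0.000 10.000 0.000
      vertex 20.000 10.000 0.000
    endloop
  endfacet
  facet normal 0.0000 0.0000 -1.0000
    outer loop
      vertex 15.000 1.340 0.000
      vertex 5.000 1.340 0.000
      vertex 20.000 10.000 0.000
    endloop
  endfacet
  facet normal 0.7717 0.4455 0.4539
    outer loop
      vertex 20.000 10.000 0.000
      vertex 15.000 18.660 0.000
      vertex 10.000 10.000 17.000
    endloop
  endfacet
  facet normal 0.0000 0.8910 0.4539
    outer loop
      vertex 15.000 18.660 0.000
      vertex 5.000 18.660 0.000
      vertex 10.000 10.000 17.000
    endloop
  endfacet
  facet normal -0.7717 0.4455 0.4539
    outer loop
      vertex 5.000 18.660 0.000
      vertex 0.000 10.000 0.000
      vertex 10.000 10.000 17.000
    endloop
  endfacet
  facet normal -0.7717 -0.4455 0.4539
    outer loop
      vertex 0.000 10.000 0.000
      vertex 5.000 1.340 0.000
      vertex 10.000 10.000 17.000
    endloop
  endfacet
  facet normal 0.0000 -0.8910 0.4539
    outer loop
      vertex 5.000 1.340 0.000
      vertex 15.000 1.340 0.000
      vertex 10.000 10.000 17.000
    endloop
  endfacet
  facet normal 0.7717 -0.4455 0.4539
    outer loop
      vertex 15.000 1.340 0.000
      vertex 20.000 10.000 0.000
      vertex 10.000 10.000 17.000
    endloop
  endfacet
endsolid part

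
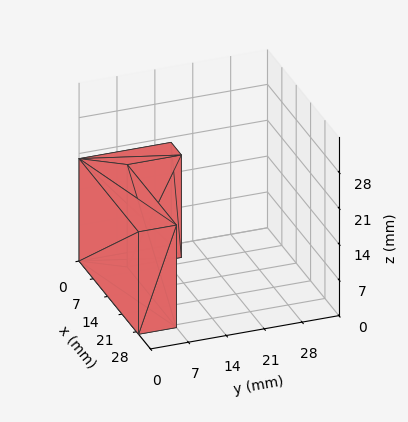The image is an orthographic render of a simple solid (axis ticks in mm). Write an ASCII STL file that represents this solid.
Reading the render: the shape is an L-shaped prism: outer 29 × 17 mm, arm thicknesses ≈ 7 mm (horizontal) and 5 mm (vertical), extruded 20 mm in z (dimensions read to the nearest mm from the axis ticks). For the STL, each face is triangulated and given an outward normal.

solid part
  facet normal 0.0000 0.0000 -1.0000
    outer loop
      vertex 29.00 7.00 0.00
      vertex 29.00 0.00 0.00
      vertex 0.00 0.00 0.00
    endloop
  endfacet
  facet normal 0.0000 0.0000 -1.0000
    outer loop
      vertex 5.00 7.00 0.00
      vertex 29.00 7.00 0.00
      vertex 0.00 0.00 0.00
    endloop
  endfacet
  facet normal 0.0000 0.0000 -1.0000
    outer loop
      vertex 5.00 17.00 0.00
      vertex 5.00 7.00 0.00
      vertex 0.00 0.00 0.00
    endloop
  endfacet
  facet normal 0.0000 0.0000 -1.0000
    outer loop
      vertex 0.00 17.00 0.00
      vertex 5.00 17.00 0.00
      vertex 0.00 0.00 0.00
    endloop
  endfacet
  facet normal 0.0000 0.0000 1.0000
    outer loop
      vertex 0.00 0.00 20.00
      vertex 29.00 0.00 20.00
      vertex 29.00 7.00 20.00
    endloop
  endfacet
  facet normal 0.0000 0.0000 1.0000
    outer loop
      vertex 0.00 0.00 20.00
      vertex 29.00 7.00 20.00
      vertex 5.00 7.00 20.00
    endloop
  endfacet
  facet normal 0.0000 0.0000 1.0000
    outer loop
      vertex 0.00 0.00 20.00
      vertex 5.00 7.00 20.00
      vertex 5.00 17.00 20.00
    endloop
  endfacet
  facet normal 0.0000 0.0000 1.0000
    outer loop
      vertex 0.00 0.00 20.00
      vertex 5.00 17.00 20.00
      vertex 0.00 17.00 20.00
    endloop
  endfacet
  facet normal 0.0000 -1.0000 0.0000
    outer loop
      vertex 0.00 0.00 0.00
      vertex 29.00 0.00 0.00
      vertex 29.00 0.00 20.00
    endloop
  endfacet
  facet normal 0.0000 -1.0000 0.0000
    outer loop
      vertex 0.00 0.00 0.00
      vertex 29.00 0.00 20.00
      vertex 0.00 0.00 20.00
    endloop
  endfacet
  facet normal 1.0000 0.0000 0.0000
    outer loop
      vertex 29.00 0.00 0.00
      vertex 29.00 7.00 0.00
      vertex 29.00 7.00 20.00
    endloop
  endfacet
  facet normal 1.0000 0.0000 0.0000
    outer loop
      vertex 29.00 0.00 0.00
      vertex 29.00 7.00 20.00
      vertex 29.00 0.00 20.00
    endloop
  endfacet
  facet normal 0.0000 1.0000 0.0000
    outer loop
      vertex 29.00 7.00 0.00
      vertex 5.00 7.00 0.00
      vertex 5.00 7.00 20.00
    endloop
  endfacet
  facet normal 0.0000 1.0000 0.0000
    outer loop
      vertex 29.00 7.00 0.00
      vertex 5.00 7.00 20.00
      vertex 29.00 7.00 20.00
    endloop
  endfacet
  facet normal 1.0000 0.0000 0.0000
    outer loop
      vertex 5.00 7.00 0.00
      vertex 5.00 17.00 0.00
      vertex 5.00 17.00 20.00
    endloop
  endfacet
  facet normal 1.0000 0.0000 0.0000
    outer loop
      vertex 5.00 7.00 0.00
      vertex 5.00 17.00 20.00
      vertex 5.00 7.00 20.00
    endloop
  endfacet
  facet normal 0.0000 1.0000 0.0000
    outer loop
      vertex 5.00 17.00 0.00
      vertex 0.00 17.00 0.00
      vertex 0.00 17.00 20.00
    endloop
  endfacet
  facet normal 0.0000 1.0000 0.0000
    outer loop
      vertex 5.00 17.00 0.00
      vertex 0.00 17.00 20.00
      vertex 5.00 17.00 20.00
    endloop
  endfacet
  facet normal -1.0000 0.0000 0.0000
    outer loop
      vertex 0.00 17.00 0.00
      vertex 0.00 0.00 0.00
      vertex 0.00 0.00 20.00
    endloop
  endfacet
  facet normal -1.0000 0.0000 0.0000
    outer loop
      vertex 0.00 17.00 0.00
      vertex 0.00 0.00 20.00
      vertex 0.00 17.00 20.00
    endloop
  endfacet
endsolid part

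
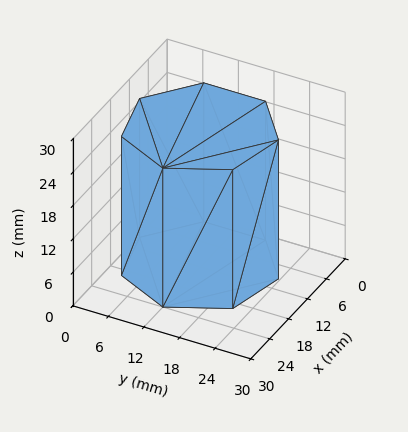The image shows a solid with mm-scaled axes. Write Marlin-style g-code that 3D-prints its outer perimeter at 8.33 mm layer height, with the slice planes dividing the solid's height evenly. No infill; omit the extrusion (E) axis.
Reading the render: the shape is a regular 7-sided prism (a cylinder approximated with 7 flat sides), circumscribed radius ≈ 12 mm, height ≈ 25 mm (dimensions read to the nearest mm from the axis ticks). For the g-code, the solid's height is divided into equal slices at the stated Δz and each level perimeter traced with G1 moves after a G0 lift.

; perimeter-only toolpath
G21 ; units = mm
G90 ; absolute positioning
G28 ; home
; layer 1
G0 Z8.33
G0 X24.00 Y12.00
G1 X19.48 Y21.38
G1 X9.33 Y23.70
G1 X1.19 Y17.21
G1 X1.19 Y6.79
G1 X9.33 Y0.30
G1 X19.48 Y2.62
G1 X24.00 Y12.00
; layer 2
G0 Z16.67
G0 X24.00 Y12.00
G1 X19.48 Y21.38
G1 X9.33 Y23.70
G1 X1.19 Y17.21
G1 X1.19 Y6.79
G1 X9.33 Y0.30
G1 X19.48 Y2.62
G1 X24.00 Y12.00
; layer 3
G0 Z25.00
G0 X24.00 Y12.00
G1 X19.48 Y21.38
G1 X9.33 Y23.70
G1 X1.19 Y17.21
G1 X1.19 Y6.79
G1 X9.33 Y0.30
G1 X19.48 Y2.62
G1 X24.00 Y12.00
M2 ; end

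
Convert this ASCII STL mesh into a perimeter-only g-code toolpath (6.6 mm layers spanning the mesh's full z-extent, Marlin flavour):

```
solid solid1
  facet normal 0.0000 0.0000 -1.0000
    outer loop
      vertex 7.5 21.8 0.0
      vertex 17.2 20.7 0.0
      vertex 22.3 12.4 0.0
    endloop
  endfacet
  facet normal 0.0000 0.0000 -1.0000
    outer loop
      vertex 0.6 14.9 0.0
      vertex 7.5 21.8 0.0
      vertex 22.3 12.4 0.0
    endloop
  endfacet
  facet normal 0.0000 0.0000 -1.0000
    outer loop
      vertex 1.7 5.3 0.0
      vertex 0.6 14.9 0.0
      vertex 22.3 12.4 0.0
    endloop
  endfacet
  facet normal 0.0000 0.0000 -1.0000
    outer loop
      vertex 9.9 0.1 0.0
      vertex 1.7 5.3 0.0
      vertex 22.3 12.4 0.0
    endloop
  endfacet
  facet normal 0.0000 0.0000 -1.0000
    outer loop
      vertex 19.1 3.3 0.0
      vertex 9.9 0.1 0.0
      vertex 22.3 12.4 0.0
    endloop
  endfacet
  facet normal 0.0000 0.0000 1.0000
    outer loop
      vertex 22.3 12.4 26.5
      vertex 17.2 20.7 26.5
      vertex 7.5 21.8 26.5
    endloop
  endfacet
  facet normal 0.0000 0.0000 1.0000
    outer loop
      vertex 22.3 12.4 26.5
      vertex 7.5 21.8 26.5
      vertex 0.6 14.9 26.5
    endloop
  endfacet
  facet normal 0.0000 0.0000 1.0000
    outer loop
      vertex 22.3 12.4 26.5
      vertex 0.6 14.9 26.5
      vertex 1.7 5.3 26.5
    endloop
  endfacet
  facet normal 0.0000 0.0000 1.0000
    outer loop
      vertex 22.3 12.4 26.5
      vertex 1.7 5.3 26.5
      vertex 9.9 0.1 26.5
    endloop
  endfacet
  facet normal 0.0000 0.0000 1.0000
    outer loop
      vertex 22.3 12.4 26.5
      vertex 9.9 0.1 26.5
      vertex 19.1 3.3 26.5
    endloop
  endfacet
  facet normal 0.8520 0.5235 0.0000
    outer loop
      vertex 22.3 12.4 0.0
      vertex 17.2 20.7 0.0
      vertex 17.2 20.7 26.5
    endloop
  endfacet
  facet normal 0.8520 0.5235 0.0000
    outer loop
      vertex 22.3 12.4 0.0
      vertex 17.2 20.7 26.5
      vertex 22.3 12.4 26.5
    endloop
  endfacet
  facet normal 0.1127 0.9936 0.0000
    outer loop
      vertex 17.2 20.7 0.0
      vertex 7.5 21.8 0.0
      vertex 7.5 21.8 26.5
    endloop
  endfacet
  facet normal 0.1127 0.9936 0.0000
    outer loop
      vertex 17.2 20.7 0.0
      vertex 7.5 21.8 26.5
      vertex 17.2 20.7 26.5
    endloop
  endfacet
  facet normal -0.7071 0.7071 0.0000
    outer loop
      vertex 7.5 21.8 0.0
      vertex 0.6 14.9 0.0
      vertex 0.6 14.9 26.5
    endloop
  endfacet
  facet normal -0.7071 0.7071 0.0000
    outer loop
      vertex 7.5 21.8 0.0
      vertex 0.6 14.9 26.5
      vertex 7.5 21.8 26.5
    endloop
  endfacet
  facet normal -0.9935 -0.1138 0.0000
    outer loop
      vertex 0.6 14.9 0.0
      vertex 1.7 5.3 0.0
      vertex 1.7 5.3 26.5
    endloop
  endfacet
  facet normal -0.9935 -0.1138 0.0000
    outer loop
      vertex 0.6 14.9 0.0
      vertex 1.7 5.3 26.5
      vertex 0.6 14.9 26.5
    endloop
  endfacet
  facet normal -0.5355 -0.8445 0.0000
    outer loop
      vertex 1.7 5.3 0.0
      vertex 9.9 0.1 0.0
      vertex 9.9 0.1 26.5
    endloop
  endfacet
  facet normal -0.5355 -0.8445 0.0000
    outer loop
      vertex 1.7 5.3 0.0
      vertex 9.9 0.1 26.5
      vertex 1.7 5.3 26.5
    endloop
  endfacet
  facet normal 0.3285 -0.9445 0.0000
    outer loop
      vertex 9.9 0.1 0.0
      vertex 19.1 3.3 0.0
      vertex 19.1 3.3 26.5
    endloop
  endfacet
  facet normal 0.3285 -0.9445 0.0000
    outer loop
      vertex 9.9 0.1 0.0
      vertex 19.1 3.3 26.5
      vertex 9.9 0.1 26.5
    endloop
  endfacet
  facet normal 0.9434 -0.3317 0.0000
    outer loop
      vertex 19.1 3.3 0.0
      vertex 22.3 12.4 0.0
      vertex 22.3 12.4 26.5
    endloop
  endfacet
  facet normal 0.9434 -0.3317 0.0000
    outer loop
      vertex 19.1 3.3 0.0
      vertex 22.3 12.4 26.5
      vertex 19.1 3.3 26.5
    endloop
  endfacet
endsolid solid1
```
; perimeter-only toolpath
G21 ; units = mm
G90 ; absolute positioning
G28 ; home
; layer 1
G0 Z6.6
G0 X22.3 Y12.4
G1 X17.2 Y20.7
G1 X7.5 Y21.8
G1 X0.6 Y14.9
G1 X1.7 Y5.3
G1 X9.9 Y0.1
G1 X19.1 Y3.3
G1 X22.3 Y12.4
; layer 2
G0 Z13.2
G0 X22.3 Y12.4
G1 X17.2 Y20.7
G1 X7.5 Y21.8
G1 X0.6 Y14.9
G1 X1.7 Y5.3
G1 X9.9 Y0.1
G1 X19.1 Y3.3
G1 X22.3 Y12.4
; layer 3
G0 Z19.9
G0 X22.3 Y12.4
G1 X17.2 Y20.7
G1 X7.5 Y21.8
G1 X0.6 Y14.9
G1 X1.7 Y5.3
G1 X9.9 Y0.1
G1 X19.1 Y3.3
G1 X22.3 Y12.4
; layer 4
G0 Z26.5
G0 X22.3 Y12.4
G1 X17.2 Y20.7
G1 X7.5 Y21.8
G1 X0.6 Y14.9
G1 X1.7 Y5.3
G1 X9.9 Y0.1
G1 X19.1 Y3.3
G1 X22.3 Y12.4
M2 ; end

The solid is a regular 7-sided prism (a cylinder approximated with 7 flat sides), circumscribed radius ≈ 11.2 mm, height ≈ 26.5 mm. Slicing at Δz = 6.6 mm — 4 equal slices spanning the solid's height, so layer i sits at z = i·h/4 — gives 4 non-empty perimeters. Each is a 7-segment closed polygon; G0 lifts to the layer z and rapids to the start vertex, then G1 traces the edges.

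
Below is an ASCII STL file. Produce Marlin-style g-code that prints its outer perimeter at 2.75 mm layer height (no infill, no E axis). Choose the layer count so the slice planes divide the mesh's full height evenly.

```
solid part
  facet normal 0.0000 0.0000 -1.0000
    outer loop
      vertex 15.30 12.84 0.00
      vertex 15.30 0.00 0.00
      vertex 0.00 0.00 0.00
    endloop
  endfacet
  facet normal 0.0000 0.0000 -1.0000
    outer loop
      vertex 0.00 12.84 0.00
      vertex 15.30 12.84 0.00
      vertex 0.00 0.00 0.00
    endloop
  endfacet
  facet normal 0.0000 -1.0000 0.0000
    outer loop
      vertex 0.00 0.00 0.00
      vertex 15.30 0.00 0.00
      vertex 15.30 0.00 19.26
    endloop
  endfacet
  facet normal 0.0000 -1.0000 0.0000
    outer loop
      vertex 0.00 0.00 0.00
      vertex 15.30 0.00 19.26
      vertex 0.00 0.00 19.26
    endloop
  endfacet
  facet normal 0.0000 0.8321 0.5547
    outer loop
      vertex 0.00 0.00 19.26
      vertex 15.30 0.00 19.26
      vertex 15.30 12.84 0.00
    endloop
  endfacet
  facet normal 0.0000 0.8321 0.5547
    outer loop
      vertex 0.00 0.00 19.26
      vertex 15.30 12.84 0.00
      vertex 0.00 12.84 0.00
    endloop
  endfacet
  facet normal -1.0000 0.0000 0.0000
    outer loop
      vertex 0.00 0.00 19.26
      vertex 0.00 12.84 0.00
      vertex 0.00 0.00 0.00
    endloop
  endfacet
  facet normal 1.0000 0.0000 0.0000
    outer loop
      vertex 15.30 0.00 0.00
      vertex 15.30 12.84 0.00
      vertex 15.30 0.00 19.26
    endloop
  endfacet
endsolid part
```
; perimeter-only toolpath
G21 ; units = mm
G90 ; absolute positioning
G28 ; home
; layer 1
G0 Z2.75
G0 X0.00 Y0.00
G1 X15.30 Y0.00
G1 X15.30 Y11.01
G1 X0.00 Y11.01
G1 X0.00 Y0.00
; layer 2
G0 Z5.50
G0 X0.00 Y0.00
G1 X15.30 Y0.00
G1 X15.30 Y9.17
G1 X0.00 Y9.17
G1 X0.00 Y0.00
; layer 3
G0 Z8.25
G0 X0.00 Y0.00
G1 X15.30 Y0.00
G1 X15.30 Y7.34
G1 X0.00 Y7.34
G1 X0.00 Y0.00
; layer 4
G0 Z11.01
G0 X0.00 Y0.00
G1 X15.30 Y0.00
G1 X15.30 Y5.50
G1 X0.00 Y5.50
G1 X0.00 Y0.00
; layer 5
G0 Z13.76
G0 X0.00 Y0.00
G1 X15.30 Y0.00
G1 X15.30 Y3.67
G1 X0.00 Y3.67
G1 X0.00 Y0.00
; layer 6
G0 Z16.51
G0 X0.00 Y0.00
G1 X15.30 Y0.00
G1 X15.30 Y1.83
G1 X0.00 Y1.83
G1 X0.00 Y0.00
M2 ; end

The solid is a wedge (ramp): 15.3 × 12.8 mm base, rising to 19.3 mm along the y=0 edge and sloping linearly to z=0 at y=12.8. Slicing at Δz = 2.75 mm — 7 equal slices spanning the solid's height, so layer i sits at z = i·h/7 — gives 6 non-empty perimeters. Each is a 4-segment closed polygon; G0 lifts to the layer z and rapids to the start vertex, then G1 traces the edges. The cross-section shrinks linearly with z (the slice at the apex is degenerate and omitted).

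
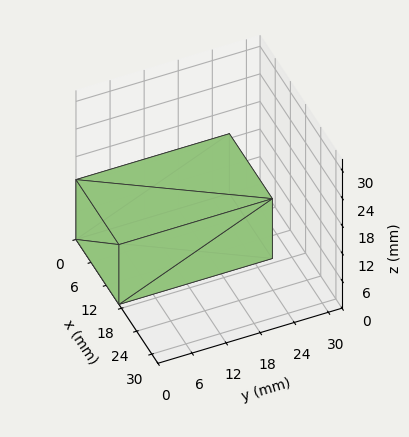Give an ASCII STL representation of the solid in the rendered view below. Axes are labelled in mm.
Reading the render: the shape is a rectangular box, roughly 17 × 27 mm footprint and 13 mm tall (dimensions read to the nearest mm from the axis ticks). For the STL, each face is triangulated and given an outward normal.

solid part
  facet normal 0.0000 0.0000 -1.0000
    outer loop
      vertex 17.00 27.00 0.00
      vertex 17.00 0.00 0.00
      vertex 0.00 0.00 0.00
    endloop
  endfacet
  facet normal 0.0000 0.0000 -1.0000
    outer loop
      vertex 0.00 27.00 0.00
      vertex 17.00 27.00 0.00
      vertex 0.00 0.00 0.00
    endloop
  endfacet
  facet normal 0.0000 0.0000 1.0000
    outer loop
      vertex 0.00 0.00 13.00
      vertex 17.00 0.00 13.00
      vertex 17.00 27.00 13.00
    endloop
  endfacet
  facet normal 0.0000 0.0000 1.0000
    outer loop
      vertex 0.00 0.00 13.00
      vertex 17.00 27.00 13.00
      vertex 0.00 27.00 13.00
    endloop
  endfacet
  facet normal 0.0000 -1.0000 0.0000
    outer loop
      vertex 0.00 0.00 0.00
      vertex 17.00 0.00 0.00
      vertex 17.00 0.00 13.00
    endloop
  endfacet
  facet normal 0.0000 -1.0000 0.0000
    outer loop
      vertex 0.00 0.00 0.00
      vertex 17.00 0.00 13.00
      vertex 0.00 0.00 13.00
    endloop
  endfacet
  facet normal 0.0000 1.0000 0.0000
    outer loop
      vertex 17.00 27.00 13.00
      vertex 17.00 27.00 0.00
      vertex 0.00 27.00 0.00
    endloop
  endfacet
  facet normal 0.0000 1.0000 0.0000
    outer loop
      vertex 0.00 27.00 13.00
      vertex 17.00 27.00 13.00
      vertex 0.00 27.00 0.00
    endloop
  endfacet
  facet normal -1.0000 0.0000 0.0000
    outer loop
      vertex 0.00 27.00 13.00
      vertex 0.00 27.00 0.00
      vertex 0.00 0.00 0.00
    endloop
  endfacet
  facet normal -1.0000 0.0000 0.0000
    outer loop
      vertex 0.00 0.00 13.00
      vertex 0.00 27.00 13.00
      vertex 0.00 0.00 0.00
    endloop
  endfacet
  facet normal 1.0000 0.0000 0.0000
    outer loop
      vertex 17.00 0.00 0.00
      vertex 17.00 27.00 0.00
      vertex 17.00 27.00 13.00
    endloop
  endfacet
  facet normal 1.0000 0.0000 0.0000
    outer loop
      vertex 17.00 0.00 0.00
      vertex 17.00 27.00 13.00
      vertex 17.00 0.00 13.00
    endloop
  endfacet
endsolid part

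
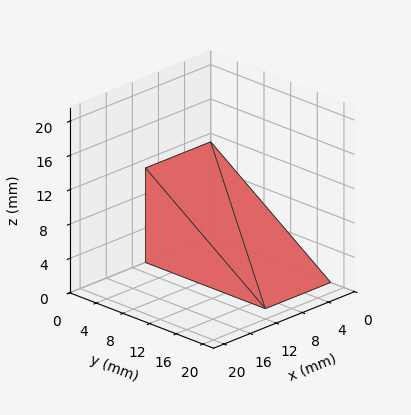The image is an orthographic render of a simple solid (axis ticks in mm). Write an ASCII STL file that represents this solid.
Reading the render: the shape is a wedge (ramp): 10 × 18 mm base, rising to 11 mm along the y=0 edge and sloping linearly to z=0 at y=18 (dimensions read to the nearest mm from the axis ticks). For the STL, each face is triangulated and given an outward normal.

solid part
  facet normal 0.0000 0.0000 -1.0000
    outer loop
      vertex 10.000 18.000 0.000
      vertex 10.000 0.000 0.000
      vertex 0.000 0.000 0.000
    endloop
  endfacet
  facet normal 0.0000 0.0000 -1.0000
    outer loop
      vertex 0.000 18.000 0.000
      vertex 10.000 18.000 0.000
      vertex 0.000 0.000 0.000
    endloop
  endfacet
  facet normal 0.0000 -1.0000 0.0000
    outer loop
      vertex 0.000 0.000 0.000
      vertex 10.000 0.000 0.000
      vertex 10.000 0.000 11.000
    endloop
  endfacet
  facet normal 0.0000 -1.0000 0.0000
    outer loop
      vertex 0.000 0.000 0.000
      vertex 10.000 0.000 11.000
      vertex 0.000 0.000 11.000
    endloop
  endfacet
  facet normal 0.0000 0.5215 0.8533
    outer loop
      vertex 0.000 0.000 11.000
      vertex 10.000 0.000 11.000
      vertex 10.000 18.000 0.000
    endloop
  endfacet
  facet normal 0.0000 0.5215 0.8533
    outer loop
      vertex 0.000 0.000 11.000
      vertex 10.000 18.000 0.000
      vertex 0.000 18.000 0.000
    endloop
  endfacet
  facet normal -1.0000 0.0000 0.0000
    outer loop
      vertex 0.000 0.000 11.000
      vertex 0.000 18.000 0.000
      vertex 0.000 0.000 0.000
    endloop
  endfacet
  facet normal 1.0000 0.0000 0.0000
    outer loop
      vertex 10.000 0.000 0.000
      vertex 10.000 18.000 0.000
      vertex 10.000 0.000 11.000
    endloop
  endfacet
endsolid part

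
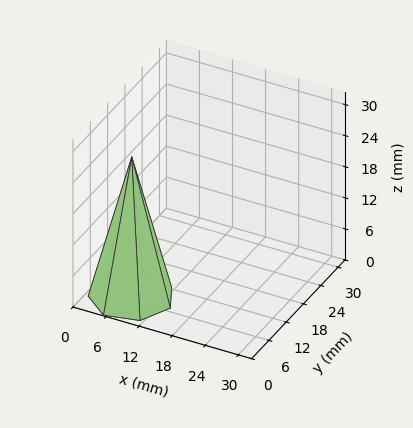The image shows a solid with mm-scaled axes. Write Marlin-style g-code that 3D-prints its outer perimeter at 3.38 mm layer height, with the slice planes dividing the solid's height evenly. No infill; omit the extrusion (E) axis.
Reading the render: the shape is a regular 7-sided pyramid, base circumscribed radius ≈ 7 mm, apex at z ≈ 27 mm (dimensions read to the nearest mm from the axis ticks). For the g-code, the solid's height is divided into equal slices at the stated Δz and each level perimeter traced with G1 moves after a G0 lift.

; perimeter-only toolpath
G21 ; units = mm
G90 ; absolute positioning
G28 ; home
; layer 1
G0 Z3.38
G0 X13.12 Y7.00
G1 X10.81 Y11.79
G1 X5.64 Y12.97
G1 X1.48 Y9.66
G1 X1.48 Y4.34
G1 X5.64 Y1.03
G1 X10.81 Y2.21
G1 X13.12 Y7.00
; layer 2
G0 Z6.75
G0 X12.25 Y7.00
G1 X10.27 Y11.10
G1 X5.83 Y12.12
G1 X2.27 Y9.28
G1 X2.27 Y4.72
G1 X5.83 Y1.89
G1 X10.27 Y2.90
G1 X12.25 Y7.00
; layer 3
G0 Z10.12
G0 X11.38 Y7.00
G1 X9.72 Y10.42
G1 X6.03 Y11.26
G1 X3.06 Y8.90
G1 X3.06 Y5.10
G1 X6.03 Y2.74
G1 X9.72 Y3.58
G1 X11.38 Y7.00
; layer 4
G0 Z13.50
G0 X10.50 Y7.00
G1 X9.18 Y9.73
G1 X6.22 Y10.41
G1 X3.84 Y8.52
G1 X3.84 Y5.48
G1 X6.22 Y3.59
G1 X9.18 Y4.26
G1 X10.50 Y7.00
; layer 5
G0 Z16.88
G0 X9.62 Y7.00
G1 X8.63 Y9.05
G1 X6.42 Y9.56
G1 X4.63 Y8.14
G1 X4.63 Y5.86
G1 X6.42 Y4.44
G1 X8.63 Y4.95
G1 X9.62 Y7.00
; layer 6
G0 Z20.25
G0 X8.75 Y7.00
G1 X8.09 Y8.37
G1 X6.61 Y8.71
G1 X5.42 Y7.76
G1 X5.42 Y6.24
G1 X6.61 Y5.29
G1 X8.09 Y5.63
G1 X8.75 Y7.00
; layer 7
G0 Z23.62
G0 X7.88 Y7.00
G1 X7.54 Y7.68
G1 X6.80 Y7.85
G1 X6.21 Y7.38
G1 X6.21 Y6.62
G1 X6.80 Y6.15
G1 X7.54 Y6.32
G1 X7.88 Y7.00
M2 ; end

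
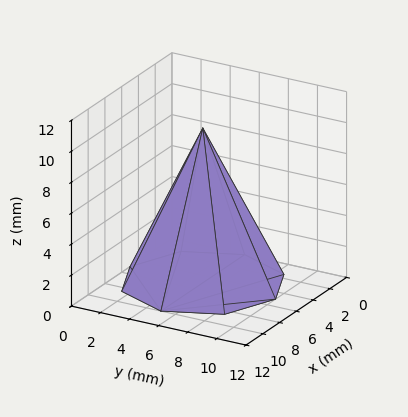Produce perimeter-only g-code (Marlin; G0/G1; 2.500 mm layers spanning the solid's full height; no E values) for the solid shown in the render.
Reading the render: the shape is a regular 8-sided pyramid, base circumscribed radius ≈ 5 mm, apex at z ≈ 10 mm (dimensions read to the nearest mm from the axis ticks). For the g-code, the solid's height is divided into equal slices at the stated Δz and each level perimeter traced with G1 moves after a G0 lift.

; perimeter-only toolpath
G21 ; units = mm
G90 ; absolute positioning
G28 ; home
; layer 1
G0 Z2.500
G0 X8.750 Y5.000
G1 X7.652 Y7.652
G1 X5.000 Y8.750
G1 X2.348 Y7.652
G1 X1.250 Y5.000
G1 X2.348 Y2.348
G1 X5.000 Y1.250
G1 X7.652 Y2.348
G1 X8.750 Y5.000
; layer 2
G0 Z5.000
G0 X7.500 Y5.000
G1 X6.768 Y6.768
G1 X5.000 Y7.500
G1 X3.232 Y6.768
G1 X2.500 Y5.000
G1 X3.232 Y3.232
G1 X5.000 Y2.500
G1 X6.768 Y3.232
G1 X7.500 Y5.000
; layer 3
G0 Z7.500
G0 X6.250 Y5.000
G1 X5.884 Y5.884
G1 X5.000 Y6.250
G1 X4.116 Y5.884
G1 X3.750 Y5.000
G1 X4.116 Y4.116
G1 X5.000 Y3.750
G1 X5.884 Y4.116
G1 X6.250 Y5.000
M2 ; end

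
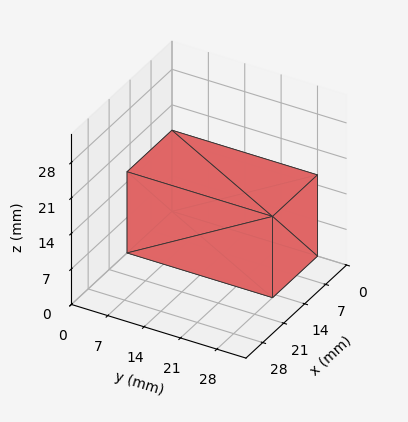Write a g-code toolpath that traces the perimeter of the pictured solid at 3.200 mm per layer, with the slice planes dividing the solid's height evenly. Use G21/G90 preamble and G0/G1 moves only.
Reading the render: the shape is a rectangular box, roughly 15 × 28 mm footprint and 16 mm tall (dimensions read to the nearest mm from the axis ticks). For the g-code, the solid's height is divided into equal slices at the stated Δz and each level perimeter traced with G1 moves after a G0 lift.

; perimeter-only toolpath
G21 ; units = mm
G90 ; absolute positioning
G28 ; home
; layer 1
G0 Z3.200
G0 X0.000 Y0.000
G1 X15.000 Y0.000
G1 X15.000 Y28.000
G1 X0.000 Y28.000
G1 X0.000 Y0.000
; layer 2
G0 Z6.400
G0 X0.000 Y0.000
G1 X15.000 Y0.000
G1 X15.000 Y28.000
G1 X0.000 Y28.000
G1 X0.000 Y0.000
; layer 3
G0 Z9.600
G0 X0.000 Y0.000
G1 X15.000 Y0.000
G1 X15.000 Y28.000
G1 X0.000 Y28.000
G1 X0.000 Y0.000
; layer 4
G0 Z12.800
G0 X0.000 Y0.000
G1 X15.000 Y0.000
G1 X15.000 Y28.000
G1 X0.000 Y28.000
G1 X0.000 Y0.000
; layer 5
G0 Z16.000
G0 X0.000 Y0.000
G1 X15.000 Y0.000
G1 X15.000 Y28.000
G1 X0.000 Y28.000
G1 X0.000 Y0.000
M2 ; end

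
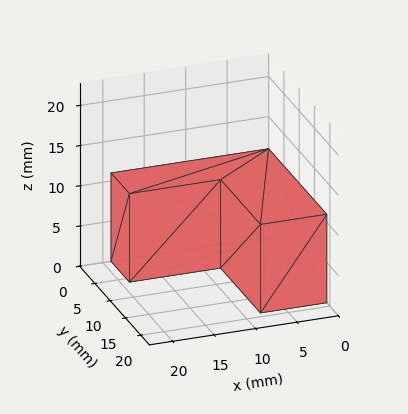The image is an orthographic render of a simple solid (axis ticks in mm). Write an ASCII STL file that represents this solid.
Reading the render: the shape is an L-shaped prism: outer 19 × 19 mm, arm thicknesses ≈ 6 mm (horizontal) and 8 mm (vertical), extruded 11 mm in z (dimensions read to the nearest mm from the axis ticks). For the STL, each face is triangulated and given an outward normal.

solid part
  facet normal 0.0000 0.0000 -1.0000
    outer loop
      vertex 19.0 6.0 0.0
      vertex 19.0 0.0 0.0
      vertex 0.0 0.0 0.0
    endloop
  endfacet
  facet normal 0.0000 0.0000 -1.0000
    outer loop
      vertex 8.0 6.0 0.0
      vertex 19.0 6.0 0.0
      vertex 0.0 0.0 0.0
    endloop
  endfacet
  facet normal 0.0000 0.0000 -1.0000
    outer loop
      vertex 8.0 19.0 0.0
      vertex 8.0 6.0 0.0
      vertex 0.0 0.0 0.0
    endloop
  endfacet
  facet normal 0.0000 0.0000 -1.0000
    outer loop
      vertex 0.0 19.0 0.0
      vertex 8.0 19.0 0.0
      vertex 0.0 0.0 0.0
    endloop
  endfacet
  facet normal 0.0000 0.0000 1.0000
    outer loop
      vertex 0.0 0.0 11.0
      vertex 19.0 0.0 11.0
      vertex 19.0 6.0 11.0
    endloop
  endfacet
  facet normal 0.0000 0.0000 1.0000
    outer loop
      vertex 0.0 0.0 11.0
      vertex 19.0 6.0 11.0
      vertex 8.0 6.0 11.0
    endloop
  endfacet
  facet normal 0.0000 0.0000 1.0000
    outer loop
      vertex 0.0 0.0 11.0
      vertex 8.0 6.0 11.0
      vertex 8.0 19.0 11.0
    endloop
  endfacet
  facet normal 0.0000 0.0000 1.0000
    outer loop
      vertex 0.0 0.0 11.0
      vertex 8.0 19.0 11.0
      vertex 0.0 19.0 11.0
    endloop
  endfacet
  facet normal 0.0000 -1.0000 0.0000
    outer loop
      vertex 0.0 0.0 0.0
      vertex 19.0 0.0 0.0
      vertex 19.0 0.0 11.0
    endloop
  endfacet
  facet normal 0.0000 -1.0000 0.0000
    outer loop
      vertex 0.0 0.0 0.0
      vertex 19.0 0.0 11.0
      vertex 0.0 0.0 11.0
    endloop
  endfacet
  facet normal 1.0000 0.0000 0.0000
    outer loop
      vertex 19.0 0.0 0.0
      vertex 19.0 6.0 0.0
      vertex 19.0 6.0 11.0
    endloop
  endfacet
  facet normal 1.0000 0.0000 0.0000
    outer loop
      vertex 19.0 0.0 0.0
      vertex 19.0 6.0 11.0
      vertex 19.0 0.0 11.0
    endloop
  endfacet
  facet normal 0.0000 1.0000 0.0000
    outer loop
      vertex 19.0 6.0 0.0
      vertex 8.0 6.0 0.0
      vertex 8.0 6.0 11.0
    endloop
  endfacet
  facet normal 0.0000 1.0000 0.0000
    outer loop
      vertex 19.0 6.0 0.0
      vertex 8.0 6.0 11.0
      vertex 19.0 6.0 11.0
    endloop
  endfacet
  facet normal 1.0000 0.0000 0.0000
    outer loop
      vertex 8.0 6.0 0.0
      vertex 8.0 19.0 0.0
      vertex 8.0 19.0 11.0
    endloop
  endfacet
  facet normal 1.0000 0.0000 0.0000
    outer loop
      vertex 8.0 6.0 0.0
      vertex 8.0 19.0 11.0
      vertex 8.0 6.0 11.0
    endloop
  endfacet
  facet normal 0.0000 1.0000 0.0000
    outer loop
      vertex 8.0 19.0 0.0
      vertex 0.0 19.0 0.0
      vertex 0.0 19.0 11.0
    endloop
  endfacet
  facet normal 0.0000 1.0000 0.0000
    outer loop
      vertex 8.0 19.0 0.0
      vertex 0.0 19.0 11.0
      vertex 8.0 19.0 11.0
    endloop
  endfacet
  facet normal -1.0000 0.0000 0.0000
    outer loop
      vertex 0.0 19.0 0.0
      vertex 0.0 0.0 0.0
      vertex 0.0 0.0 11.0
    endloop
  endfacet
  facet normal -1.0000 0.0000 0.0000
    outer loop
      vertex 0.0 19.0 0.0
      vertex 0.0 0.0 11.0
      vertex 0.0 19.0 11.0
    endloop
  endfacet
endsolid part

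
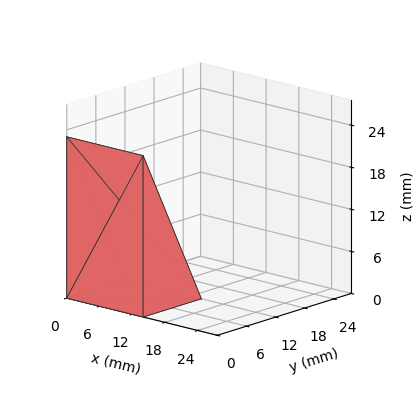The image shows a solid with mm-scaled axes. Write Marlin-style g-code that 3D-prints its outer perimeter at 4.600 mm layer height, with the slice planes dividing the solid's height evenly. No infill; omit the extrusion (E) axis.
Reading the render: the shape is a wedge (ramp): 14 × 12 mm base, rising to 23 mm along the y=0 edge and sloping linearly to z=0 at y=12 (dimensions read to the nearest mm from the axis ticks). For the g-code, the solid's height is divided into equal slices at the stated Δz and each level perimeter traced with G1 moves after a G0 lift.

; perimeter-only toolpath
G21 ; units = mm
G90 ; absolute positioning
G28 ; home
; layer 1
G0 Z4.600
G0 X0.000 Y0.000
G1 X14.000 Y0.000
G1 X14.000 Y9.600
G1 X0.000 Y9.600
G1 X0.000 Y0.000
; layer 2
G0 Z9.200
G0 X0.000 Y0.000
G1 X14.000 Y0.000
G1 X14.000 Y7.200
G1 X0.000 Y7.200
G1 X0.000 Y0.000
; layer 3
G0 Z13.800
G0 X0.000 Y0.000
G1 X14.000 Y0.000
G1 X14.000 Y4.800
G1 X0.000 Y4.800
G1 X0.000 Y0.000
; layer 4
G0 Z18.400
G0 X0.000 Y0.000
G1 X14.000 Y0.000
G1 X14.000 Y2.400
G1 X0.000 Y2.400
G1 X0.000 Y0.000
M2 ; end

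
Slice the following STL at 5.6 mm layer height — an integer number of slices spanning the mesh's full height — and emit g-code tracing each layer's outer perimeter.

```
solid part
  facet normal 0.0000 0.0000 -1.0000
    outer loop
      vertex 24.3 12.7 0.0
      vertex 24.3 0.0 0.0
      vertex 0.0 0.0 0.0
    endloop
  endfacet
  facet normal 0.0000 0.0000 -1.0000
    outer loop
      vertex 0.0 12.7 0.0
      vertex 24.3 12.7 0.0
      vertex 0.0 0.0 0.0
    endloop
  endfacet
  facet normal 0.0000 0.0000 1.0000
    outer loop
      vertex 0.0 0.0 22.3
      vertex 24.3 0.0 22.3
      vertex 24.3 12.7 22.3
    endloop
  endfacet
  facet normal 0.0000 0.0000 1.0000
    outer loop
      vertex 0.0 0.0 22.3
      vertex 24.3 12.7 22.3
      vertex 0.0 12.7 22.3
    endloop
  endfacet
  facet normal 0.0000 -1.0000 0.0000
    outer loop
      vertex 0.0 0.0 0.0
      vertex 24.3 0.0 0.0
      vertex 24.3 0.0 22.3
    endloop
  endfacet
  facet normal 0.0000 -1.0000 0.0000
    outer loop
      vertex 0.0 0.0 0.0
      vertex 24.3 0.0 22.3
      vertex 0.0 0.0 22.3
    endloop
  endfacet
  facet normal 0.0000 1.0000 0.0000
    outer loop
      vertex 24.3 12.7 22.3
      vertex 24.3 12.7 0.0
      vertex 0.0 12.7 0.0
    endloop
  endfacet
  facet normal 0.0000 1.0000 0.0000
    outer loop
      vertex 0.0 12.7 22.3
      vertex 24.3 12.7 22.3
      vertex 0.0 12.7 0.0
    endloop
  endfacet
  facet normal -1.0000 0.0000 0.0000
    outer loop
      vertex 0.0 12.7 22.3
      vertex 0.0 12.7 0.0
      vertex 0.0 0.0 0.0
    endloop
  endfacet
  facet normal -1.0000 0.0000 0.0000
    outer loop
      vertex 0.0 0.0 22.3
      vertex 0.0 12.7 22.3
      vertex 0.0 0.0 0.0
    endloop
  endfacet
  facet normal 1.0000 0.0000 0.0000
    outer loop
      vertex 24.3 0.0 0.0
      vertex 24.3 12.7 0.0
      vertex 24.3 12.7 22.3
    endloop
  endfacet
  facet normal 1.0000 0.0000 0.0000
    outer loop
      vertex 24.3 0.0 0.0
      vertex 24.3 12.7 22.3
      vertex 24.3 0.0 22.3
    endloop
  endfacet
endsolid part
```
; perimeter-only toolpath
G21 ; units = mm
G90 ; absolute positioning
G28 ; home
; layer 1
G0 Z5.6
G0 X0.0 Y0.0
G1 X24.3 Y0.0
G1 X24.3 Y12.7
G1 X0.0 Y12.7
G1 X0.0 Y0.0
; layer 2
G0 Z11.2
G0 X0.0 Y0.0
G1 X24.3 Y0.0
G1 X24.3 Y12.7
G1 X0.0 Y12.7
G1 X0.0 Y0.0
; layer 3
G0 Z16.7
G0 X0.0 Y0.0
G1 X24.3 Y0.0
G1 X24.3 Y12.7
G1 X0.0 Y12.7
G1 X0.0 Y0.0
; layer 4
G0 Z22.3
G0 X0.0 Y0.0
G1 X24.3 Y0.0
G1 X24.3 Y12.7
G1 X0.0 Y12.7
G1 X0.0 Y0.0
M2 ; end

The solid is a rectangular box, roughly 24.3 × 12.7 mm footprint and 22.3 mm tall. Slicing at Δz = 5.6 mm — 4 equal slices spanning the solid's height, so layer i sits at z = i·h/4 — gives 4 non-empty perimeters. Each is a 4-segment closed polygon; G0 lifts to the layer z and rapids to the start vertex, then G1 traces the edges.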